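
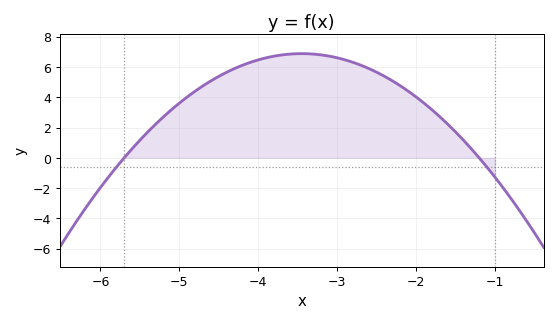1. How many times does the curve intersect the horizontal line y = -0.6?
2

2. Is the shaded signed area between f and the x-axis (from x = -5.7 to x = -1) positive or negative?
positive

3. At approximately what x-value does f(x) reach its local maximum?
-3.4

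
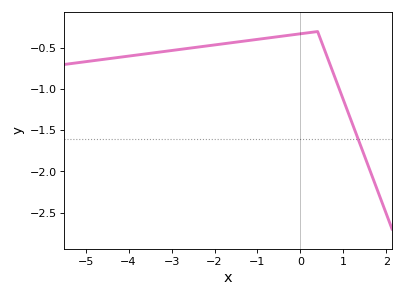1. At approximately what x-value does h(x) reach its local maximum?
0.4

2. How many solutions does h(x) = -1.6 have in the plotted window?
1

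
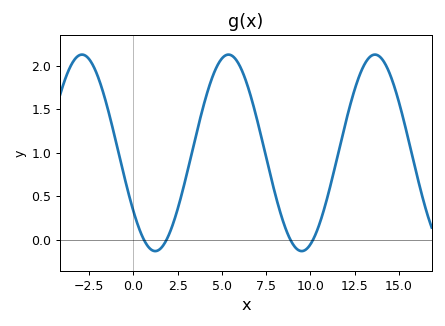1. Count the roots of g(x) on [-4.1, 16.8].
4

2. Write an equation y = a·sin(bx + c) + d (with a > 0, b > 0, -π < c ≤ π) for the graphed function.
y = 1.13sin(0.76x - 2.5) + 1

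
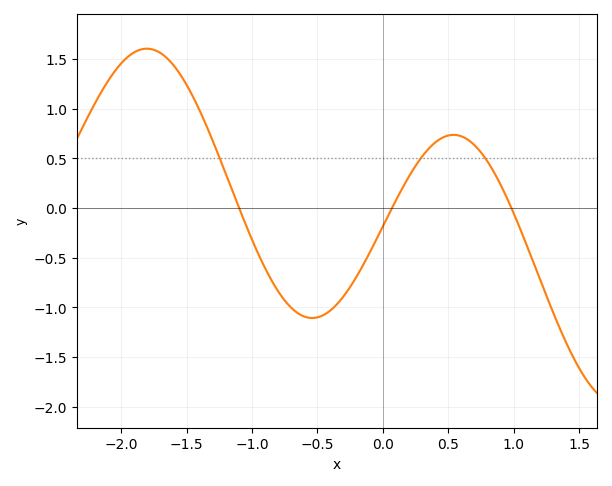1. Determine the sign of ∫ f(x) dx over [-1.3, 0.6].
negative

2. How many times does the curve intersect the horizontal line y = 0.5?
3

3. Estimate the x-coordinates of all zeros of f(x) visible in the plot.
-1.1, 0.1, 1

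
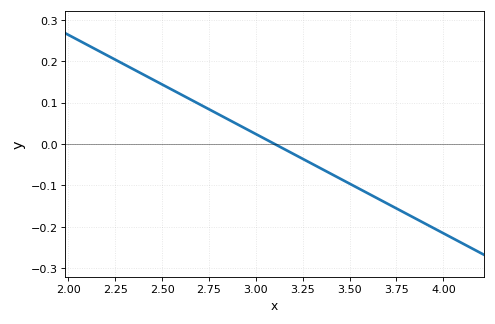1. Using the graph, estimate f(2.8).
0.072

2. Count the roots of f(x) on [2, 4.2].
1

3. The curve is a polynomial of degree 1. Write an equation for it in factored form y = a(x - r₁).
y = -0.24(x - 3.1)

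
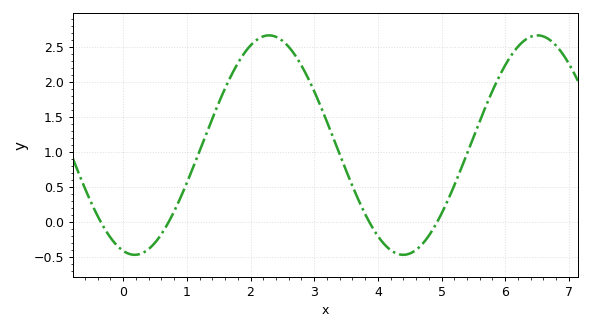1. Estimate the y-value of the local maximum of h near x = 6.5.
2.65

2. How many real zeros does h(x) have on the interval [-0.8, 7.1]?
4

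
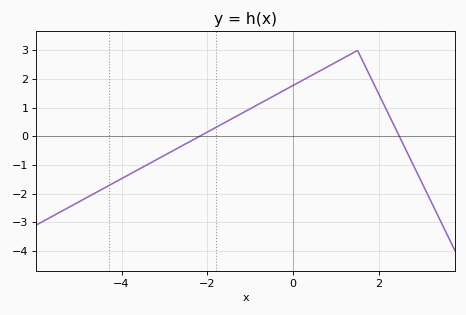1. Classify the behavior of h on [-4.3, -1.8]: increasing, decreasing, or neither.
increasing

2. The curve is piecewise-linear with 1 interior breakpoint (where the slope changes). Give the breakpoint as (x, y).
(1.5, 3)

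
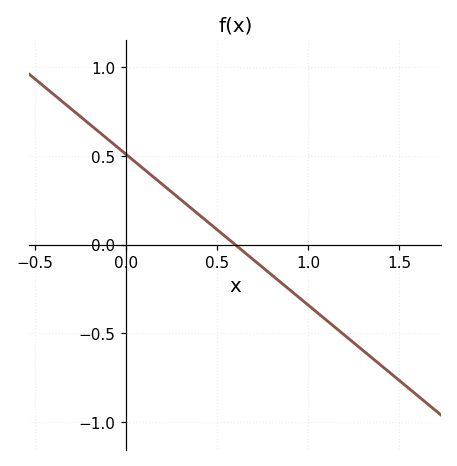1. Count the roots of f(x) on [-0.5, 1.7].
1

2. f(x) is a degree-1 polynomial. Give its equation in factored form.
y = -0.85(x - 0.6)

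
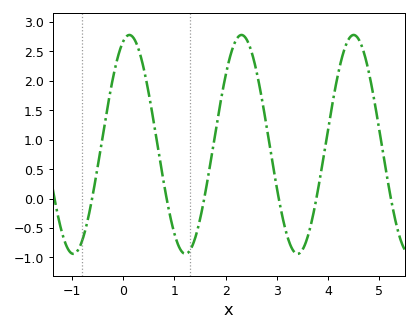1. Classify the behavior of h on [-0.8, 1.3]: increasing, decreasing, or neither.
neither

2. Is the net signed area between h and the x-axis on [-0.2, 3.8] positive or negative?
positive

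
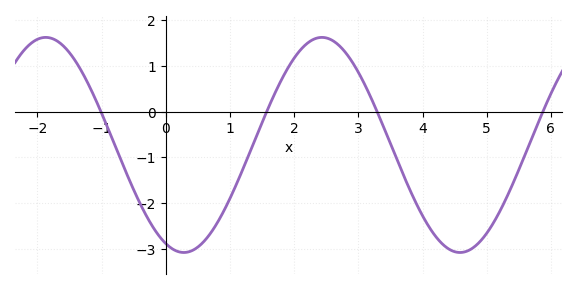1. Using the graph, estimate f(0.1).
-3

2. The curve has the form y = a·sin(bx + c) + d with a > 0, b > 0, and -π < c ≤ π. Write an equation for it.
y = 2.35sin(1.5x - 2) - 0.73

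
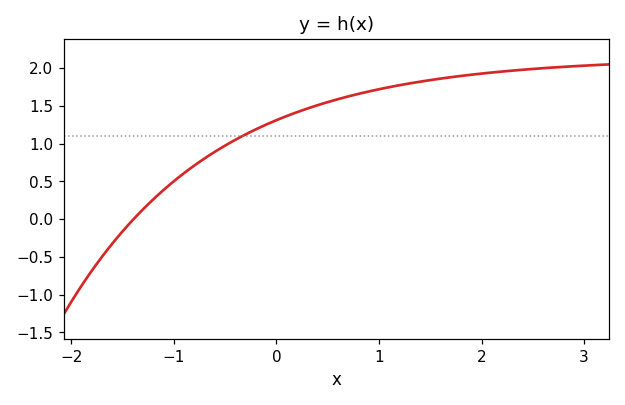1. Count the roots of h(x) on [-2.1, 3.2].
1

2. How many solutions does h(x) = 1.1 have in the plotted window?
1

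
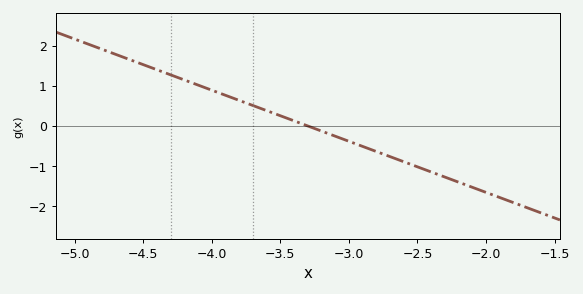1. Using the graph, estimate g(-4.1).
1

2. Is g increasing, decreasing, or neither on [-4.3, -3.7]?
decreasing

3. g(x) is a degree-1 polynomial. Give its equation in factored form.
y = -1.27(x + 3.3)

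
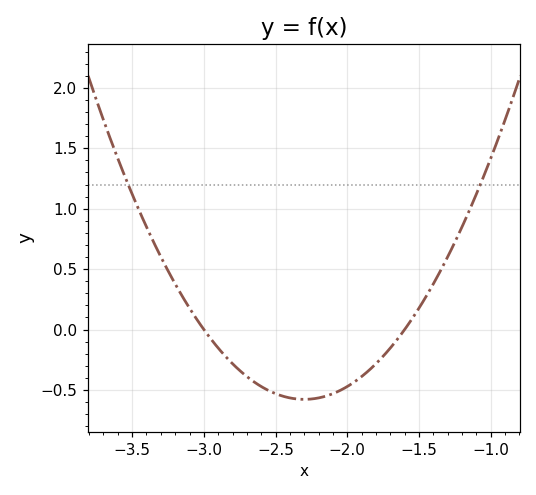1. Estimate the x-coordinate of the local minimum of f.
-2.3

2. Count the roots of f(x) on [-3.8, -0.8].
2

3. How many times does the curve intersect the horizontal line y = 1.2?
2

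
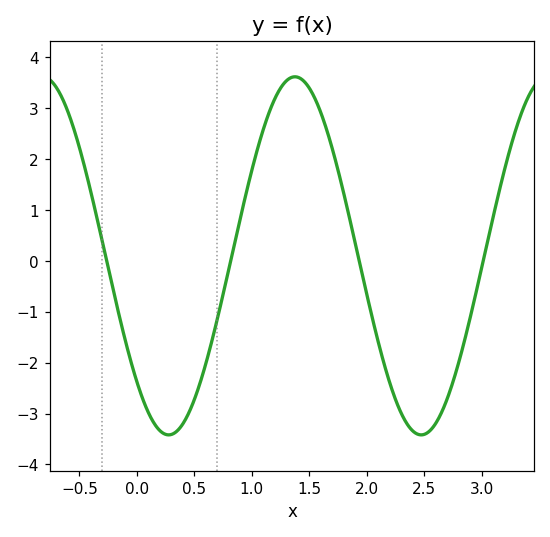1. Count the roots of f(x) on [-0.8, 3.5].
4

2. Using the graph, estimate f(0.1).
-2.98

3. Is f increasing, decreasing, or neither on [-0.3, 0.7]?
neither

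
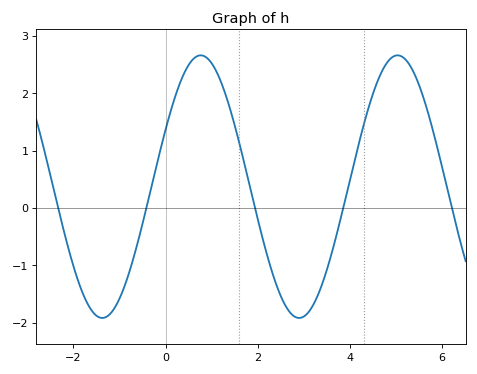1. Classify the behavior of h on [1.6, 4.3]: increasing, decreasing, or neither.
neither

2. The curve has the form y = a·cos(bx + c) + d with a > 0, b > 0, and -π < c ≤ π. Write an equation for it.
y = 2.29cos(1.47x - 1.12) + 0.37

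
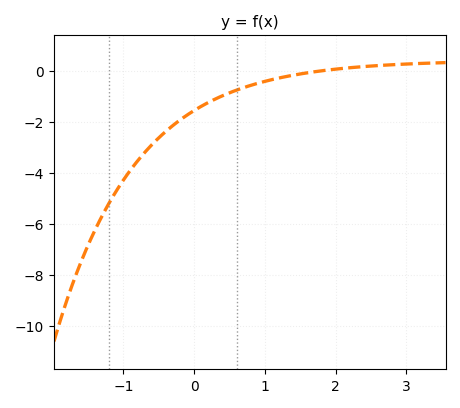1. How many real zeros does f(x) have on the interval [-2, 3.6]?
1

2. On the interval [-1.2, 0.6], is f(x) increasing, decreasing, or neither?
increasing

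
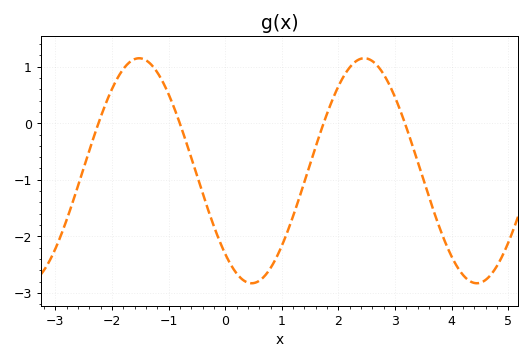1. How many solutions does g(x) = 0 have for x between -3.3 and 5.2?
4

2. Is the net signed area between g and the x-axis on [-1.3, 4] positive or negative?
negative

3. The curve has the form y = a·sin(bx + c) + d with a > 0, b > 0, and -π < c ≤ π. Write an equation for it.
y = 1.99sin(1.58x - 2.31) - 0.84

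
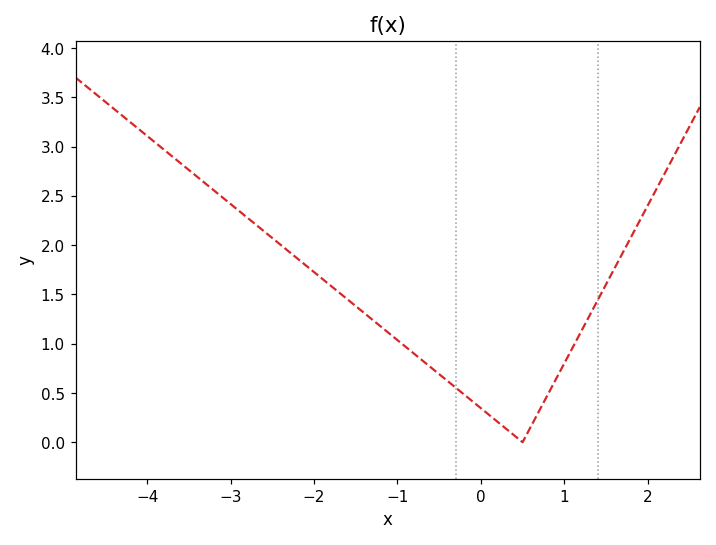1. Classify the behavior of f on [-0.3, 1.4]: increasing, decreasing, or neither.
neither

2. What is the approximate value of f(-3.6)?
2.85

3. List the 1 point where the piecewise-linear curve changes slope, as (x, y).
(0.5, 0)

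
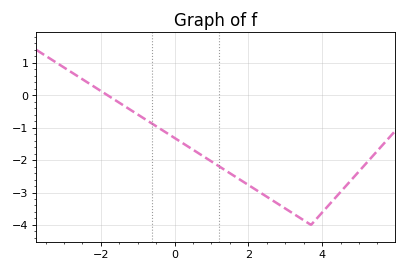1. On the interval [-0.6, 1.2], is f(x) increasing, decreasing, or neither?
decreasing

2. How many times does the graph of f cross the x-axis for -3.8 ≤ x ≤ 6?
1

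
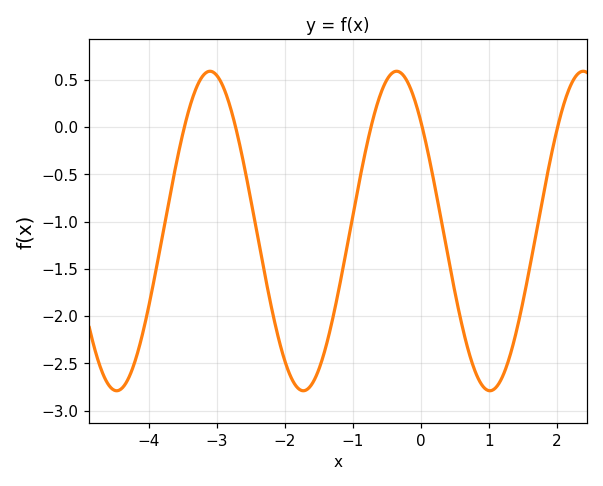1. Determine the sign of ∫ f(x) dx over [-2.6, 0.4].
negative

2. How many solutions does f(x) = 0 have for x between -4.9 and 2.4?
5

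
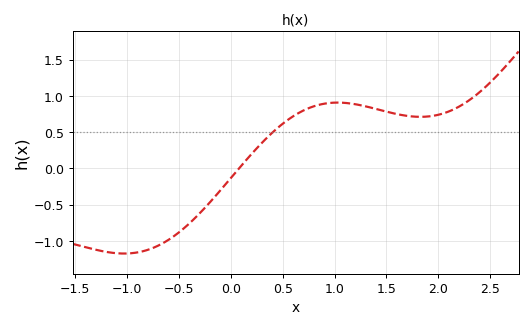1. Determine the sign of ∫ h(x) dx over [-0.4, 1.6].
positive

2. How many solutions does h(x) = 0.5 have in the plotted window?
1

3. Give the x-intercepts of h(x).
0.078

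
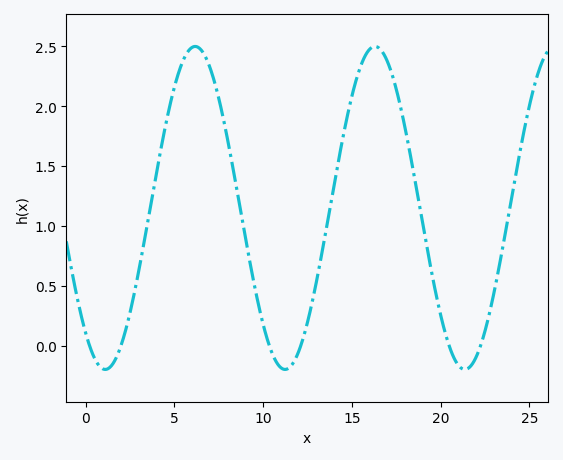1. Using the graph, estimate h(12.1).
-0.01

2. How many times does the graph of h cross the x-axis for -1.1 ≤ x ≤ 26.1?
6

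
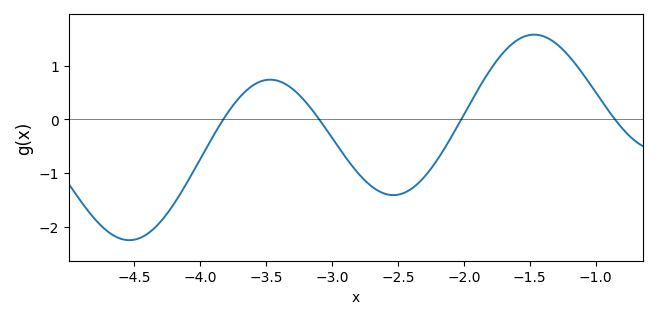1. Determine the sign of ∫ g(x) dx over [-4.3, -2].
negative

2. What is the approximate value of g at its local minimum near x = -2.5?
-1.4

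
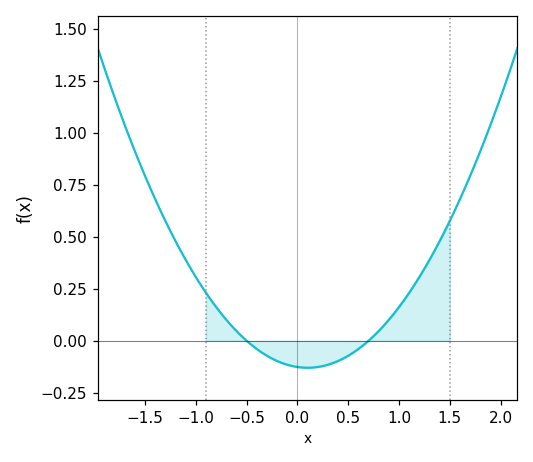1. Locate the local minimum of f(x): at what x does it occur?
0.1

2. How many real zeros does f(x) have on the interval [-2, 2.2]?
2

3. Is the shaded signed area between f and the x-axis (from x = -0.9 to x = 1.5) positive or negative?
positive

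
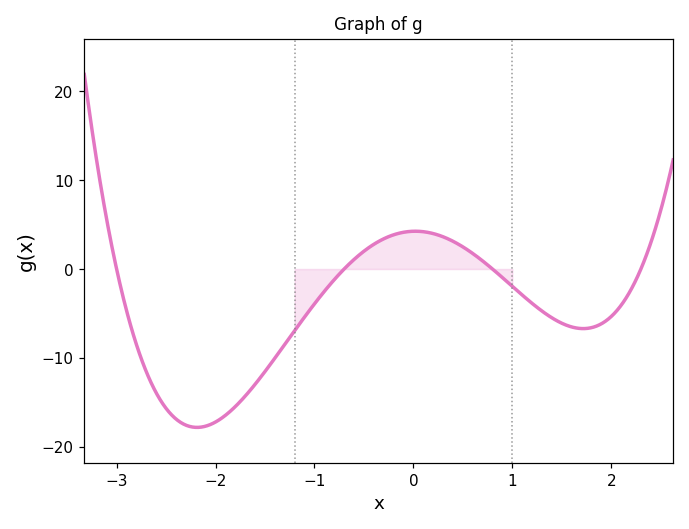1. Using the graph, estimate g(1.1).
-3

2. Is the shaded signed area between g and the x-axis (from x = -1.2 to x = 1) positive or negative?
positive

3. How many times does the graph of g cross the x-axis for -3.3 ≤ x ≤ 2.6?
4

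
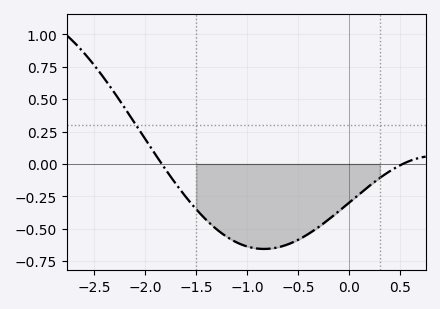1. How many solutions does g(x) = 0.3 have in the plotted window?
1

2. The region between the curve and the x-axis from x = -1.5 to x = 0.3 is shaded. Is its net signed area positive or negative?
negative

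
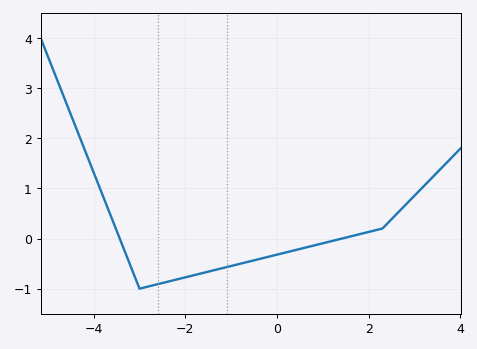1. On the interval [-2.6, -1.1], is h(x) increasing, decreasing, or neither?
increasing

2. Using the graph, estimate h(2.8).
0.7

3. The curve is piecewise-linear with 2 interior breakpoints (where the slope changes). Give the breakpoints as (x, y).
(-3, -1); (2.3, 0.2)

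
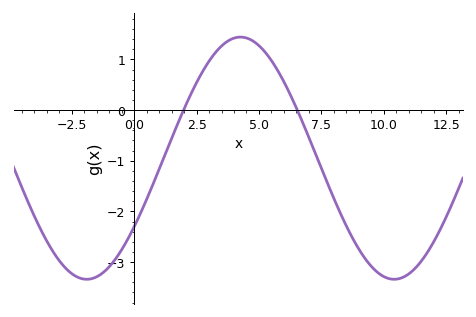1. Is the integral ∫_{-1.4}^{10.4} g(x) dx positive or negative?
negative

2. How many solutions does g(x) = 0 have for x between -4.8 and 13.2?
2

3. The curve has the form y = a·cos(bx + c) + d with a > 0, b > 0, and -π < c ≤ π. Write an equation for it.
y = 2.39cos(0.51x - 2.17) - 0.95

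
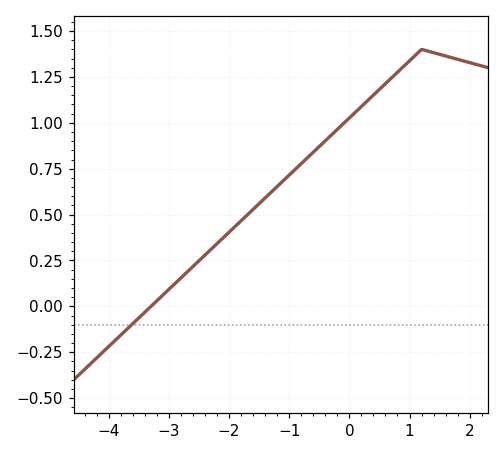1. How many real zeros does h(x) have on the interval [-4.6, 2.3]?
1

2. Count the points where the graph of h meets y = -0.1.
1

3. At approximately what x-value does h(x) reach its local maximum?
1.2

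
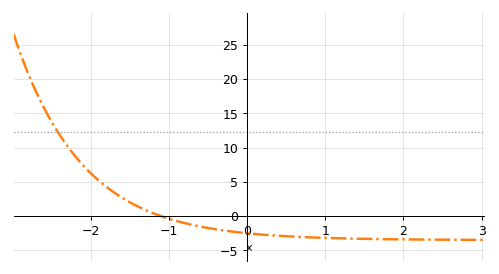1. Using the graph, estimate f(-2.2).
8.76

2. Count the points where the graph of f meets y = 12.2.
1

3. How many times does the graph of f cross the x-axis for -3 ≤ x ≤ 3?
1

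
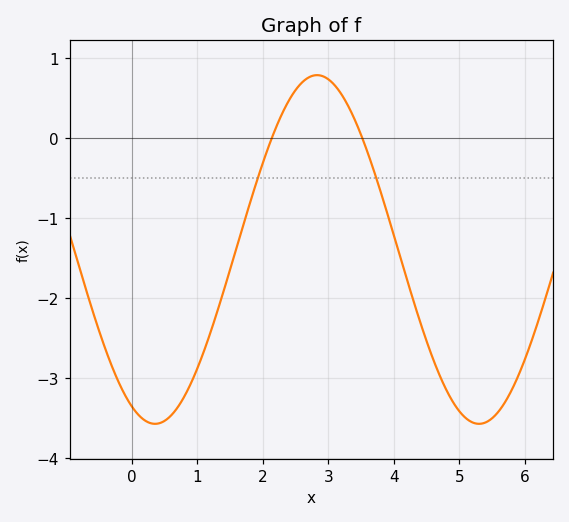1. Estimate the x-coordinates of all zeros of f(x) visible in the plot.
2.1, 3.5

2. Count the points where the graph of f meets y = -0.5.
2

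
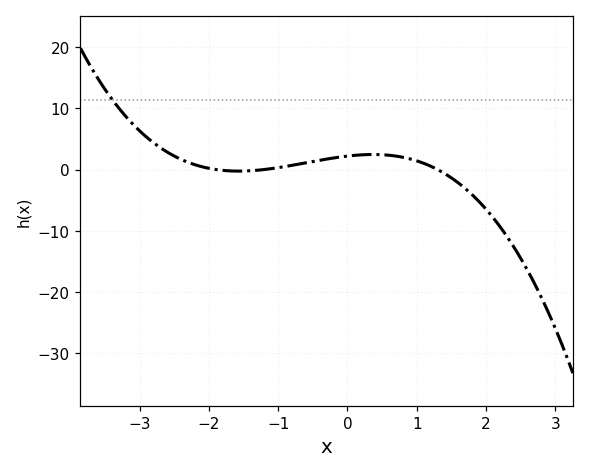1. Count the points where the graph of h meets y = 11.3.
1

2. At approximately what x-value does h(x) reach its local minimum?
-1.57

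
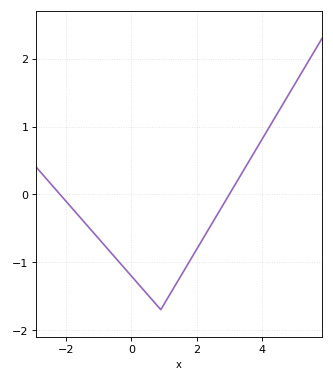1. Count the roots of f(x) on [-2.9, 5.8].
2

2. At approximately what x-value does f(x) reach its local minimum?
0.8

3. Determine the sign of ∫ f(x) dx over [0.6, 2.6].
negative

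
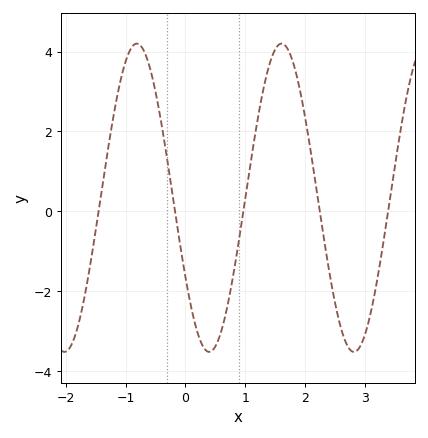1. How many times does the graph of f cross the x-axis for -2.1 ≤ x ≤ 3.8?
5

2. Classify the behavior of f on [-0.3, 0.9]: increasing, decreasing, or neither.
neither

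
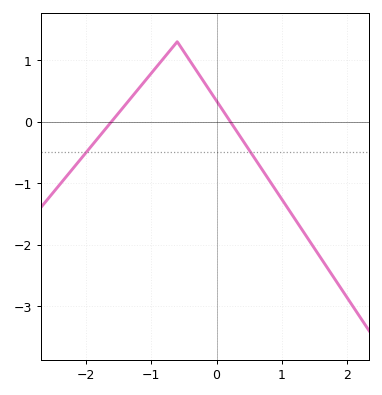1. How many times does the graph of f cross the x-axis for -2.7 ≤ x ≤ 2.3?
2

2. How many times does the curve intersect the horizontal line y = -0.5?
2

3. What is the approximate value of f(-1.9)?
-0.381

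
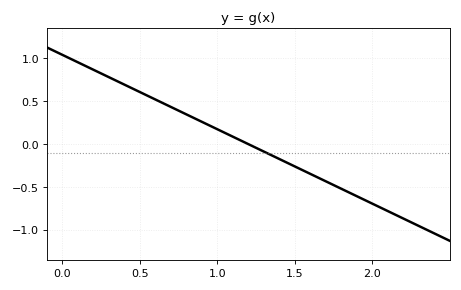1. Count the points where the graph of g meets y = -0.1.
1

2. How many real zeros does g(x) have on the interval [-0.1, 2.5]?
1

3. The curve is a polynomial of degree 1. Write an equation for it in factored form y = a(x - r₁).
y = -0.87(x - 1.2)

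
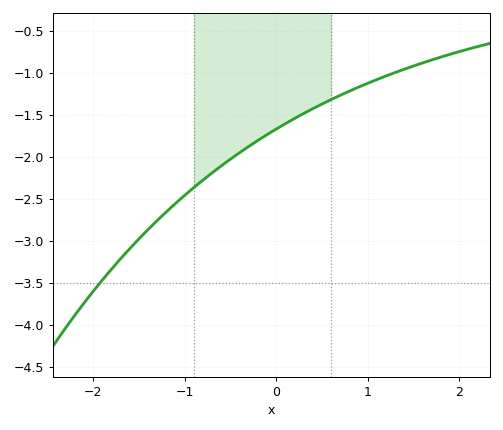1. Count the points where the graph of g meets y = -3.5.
1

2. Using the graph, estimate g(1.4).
-0.95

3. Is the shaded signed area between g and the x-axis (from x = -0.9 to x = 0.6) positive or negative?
negative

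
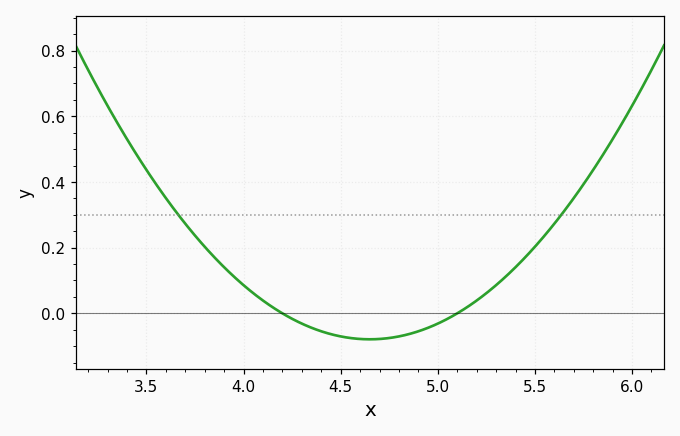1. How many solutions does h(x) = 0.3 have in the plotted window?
2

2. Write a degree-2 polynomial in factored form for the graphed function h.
y = 0.39(x - 4.2)(x - 5.1)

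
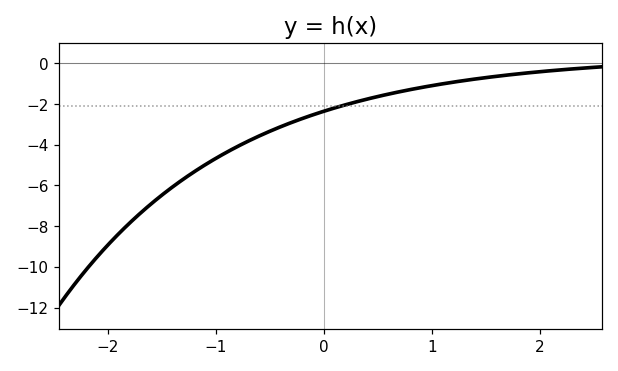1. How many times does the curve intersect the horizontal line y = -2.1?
1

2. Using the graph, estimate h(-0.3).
-2.9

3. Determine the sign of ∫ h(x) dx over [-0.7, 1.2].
negative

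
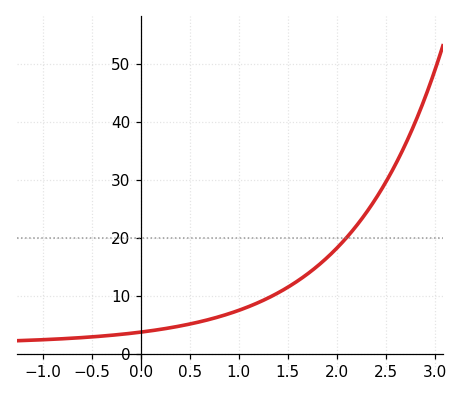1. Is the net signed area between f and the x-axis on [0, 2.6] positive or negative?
positive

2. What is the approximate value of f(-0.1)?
3.54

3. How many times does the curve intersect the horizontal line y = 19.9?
1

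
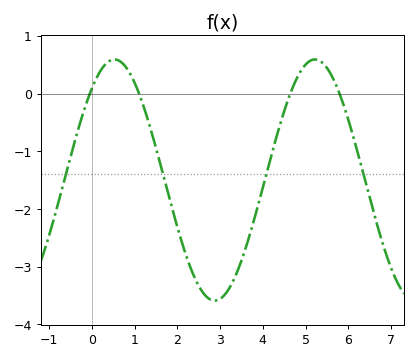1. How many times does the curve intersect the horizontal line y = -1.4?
4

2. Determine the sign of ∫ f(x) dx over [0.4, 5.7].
negative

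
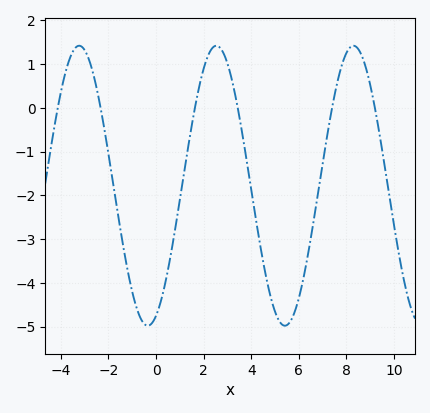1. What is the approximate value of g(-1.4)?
-3.1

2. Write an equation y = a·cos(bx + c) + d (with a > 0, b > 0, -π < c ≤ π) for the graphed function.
y = 3.2cos(1.1x - 2.8) - 1.78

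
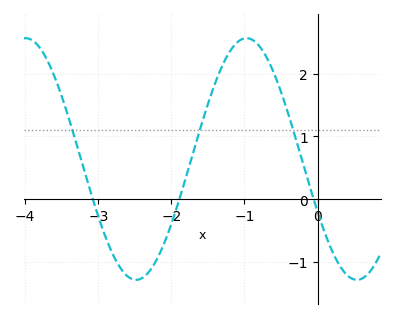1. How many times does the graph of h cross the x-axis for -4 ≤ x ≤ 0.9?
3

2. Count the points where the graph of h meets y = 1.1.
3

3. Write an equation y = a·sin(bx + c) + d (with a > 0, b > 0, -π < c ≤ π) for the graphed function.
y = 1.93sin(2.1x - 2.7) + 0.64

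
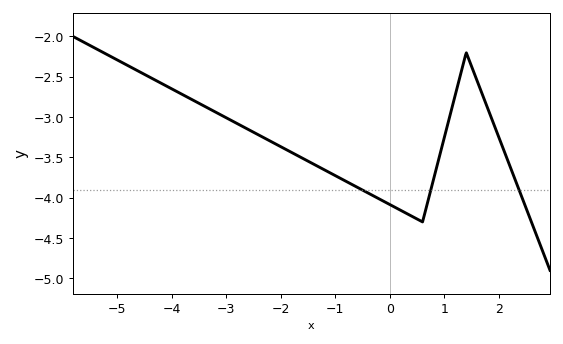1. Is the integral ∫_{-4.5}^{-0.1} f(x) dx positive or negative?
negative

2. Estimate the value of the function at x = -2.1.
-3.35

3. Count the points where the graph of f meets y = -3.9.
3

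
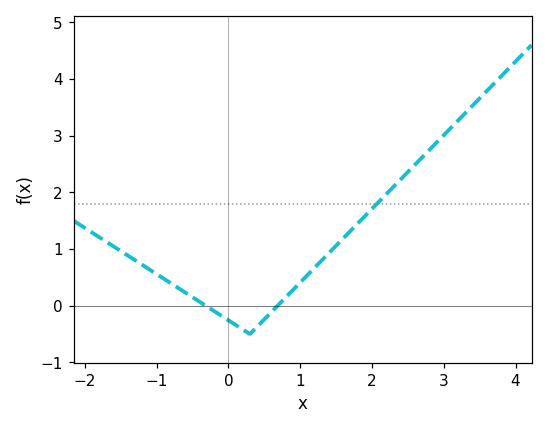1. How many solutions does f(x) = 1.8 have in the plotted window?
1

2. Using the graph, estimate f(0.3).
-0.5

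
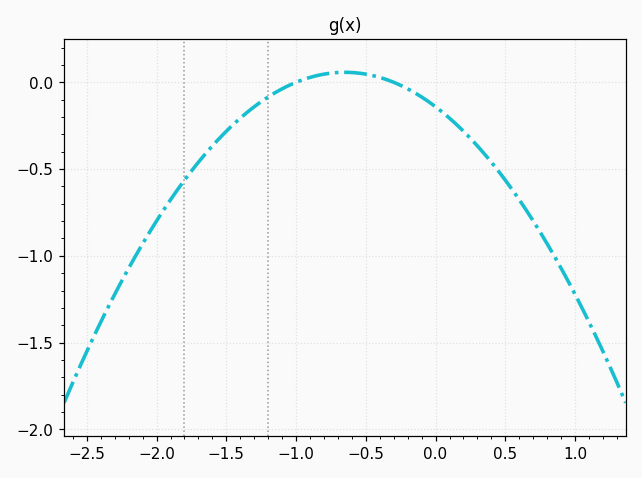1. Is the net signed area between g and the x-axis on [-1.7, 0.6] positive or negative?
negative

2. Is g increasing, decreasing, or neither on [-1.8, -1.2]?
increasing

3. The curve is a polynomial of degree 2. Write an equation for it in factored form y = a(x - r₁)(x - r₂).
y = -0.47(x + 1)(x + 0.3)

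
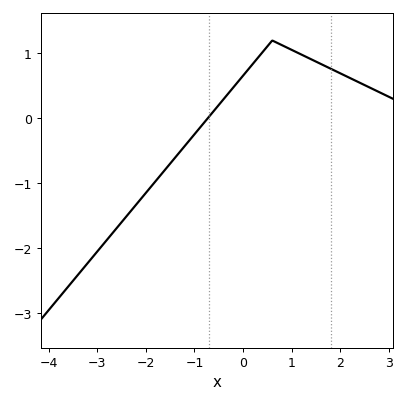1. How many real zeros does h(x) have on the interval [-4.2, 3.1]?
1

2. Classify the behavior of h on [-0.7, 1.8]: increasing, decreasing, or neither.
neither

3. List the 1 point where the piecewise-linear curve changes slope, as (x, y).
(0.6, 1.2)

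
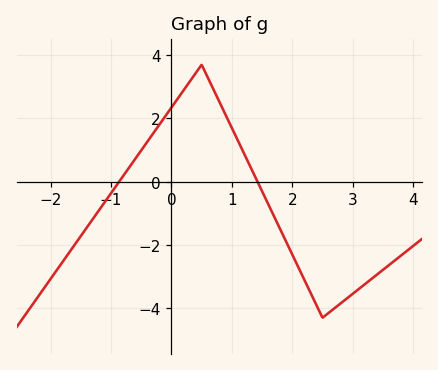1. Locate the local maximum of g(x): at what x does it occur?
0.5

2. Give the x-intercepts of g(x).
-0.9, 1.4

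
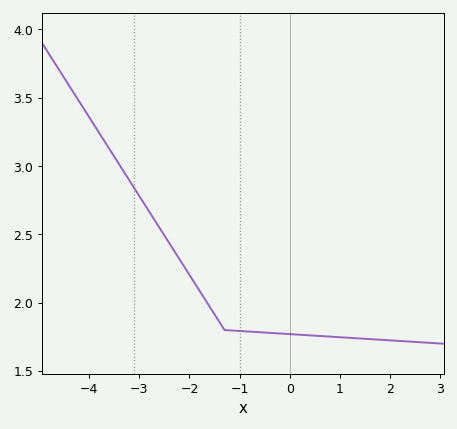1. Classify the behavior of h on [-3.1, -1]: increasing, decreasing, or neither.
decreasing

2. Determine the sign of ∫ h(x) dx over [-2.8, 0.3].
positive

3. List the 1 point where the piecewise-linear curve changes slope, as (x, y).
(-1.3, 1.8)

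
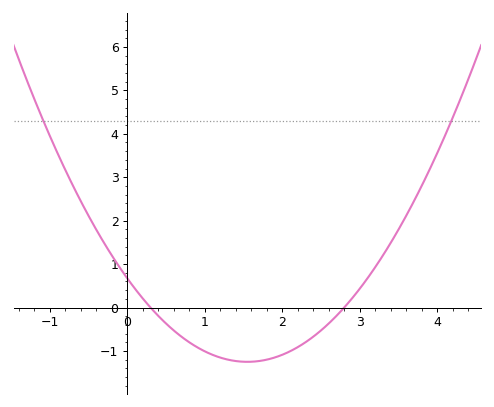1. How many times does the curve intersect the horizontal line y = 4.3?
2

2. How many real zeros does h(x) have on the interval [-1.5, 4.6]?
2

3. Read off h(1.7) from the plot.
-1.23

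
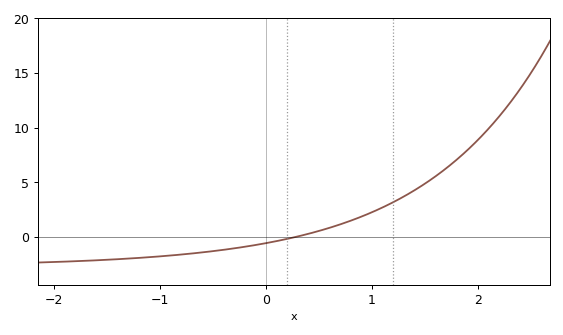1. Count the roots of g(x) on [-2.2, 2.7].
1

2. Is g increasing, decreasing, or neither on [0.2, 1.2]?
increasing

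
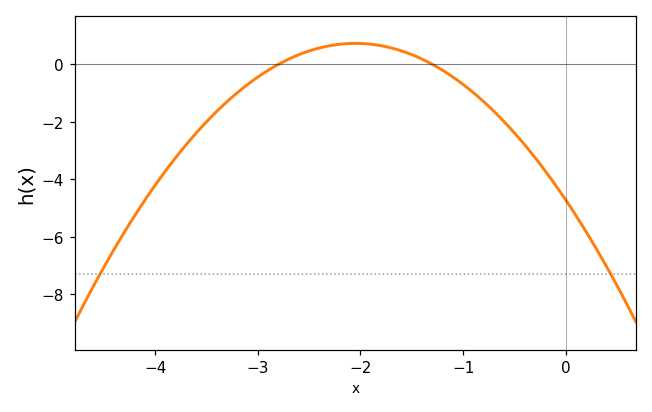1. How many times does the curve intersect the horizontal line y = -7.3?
2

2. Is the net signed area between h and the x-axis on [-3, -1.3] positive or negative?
positive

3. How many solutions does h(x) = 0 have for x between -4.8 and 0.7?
2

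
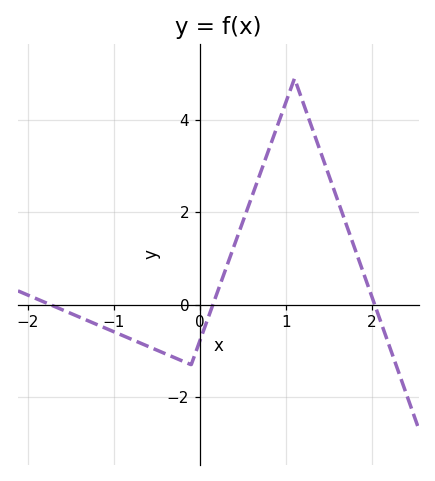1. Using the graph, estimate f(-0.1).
-1.2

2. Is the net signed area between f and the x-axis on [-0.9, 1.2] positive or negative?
positive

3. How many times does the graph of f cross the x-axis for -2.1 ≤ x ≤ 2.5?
3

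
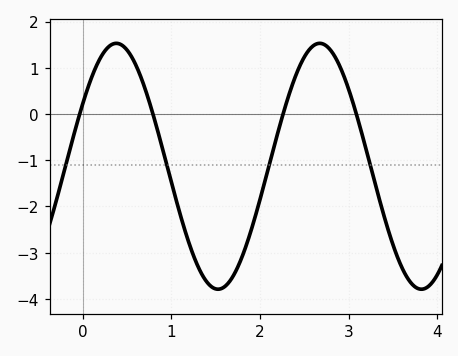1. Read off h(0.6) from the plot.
1.06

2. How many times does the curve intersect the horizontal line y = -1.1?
4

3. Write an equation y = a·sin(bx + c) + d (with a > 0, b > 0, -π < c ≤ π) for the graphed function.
y = 2.66sin(2.74x + 0.53) - 1.13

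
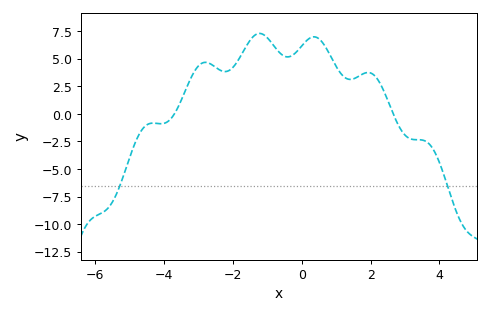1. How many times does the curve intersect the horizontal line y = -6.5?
2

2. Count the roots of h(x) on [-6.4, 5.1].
2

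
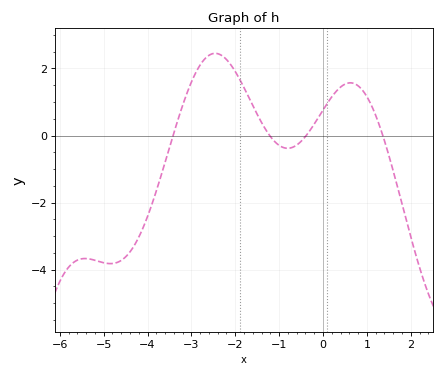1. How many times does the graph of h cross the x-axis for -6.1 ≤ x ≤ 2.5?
4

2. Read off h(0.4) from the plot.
1.4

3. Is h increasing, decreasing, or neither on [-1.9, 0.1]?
neither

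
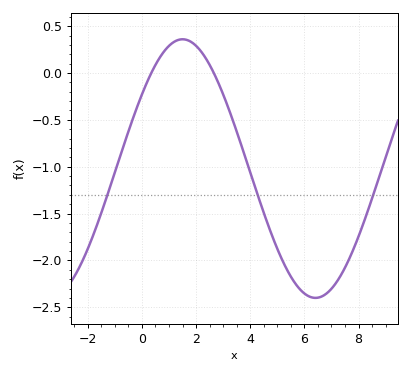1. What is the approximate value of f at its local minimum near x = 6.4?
-2.4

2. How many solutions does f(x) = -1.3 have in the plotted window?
3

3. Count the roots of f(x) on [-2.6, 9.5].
2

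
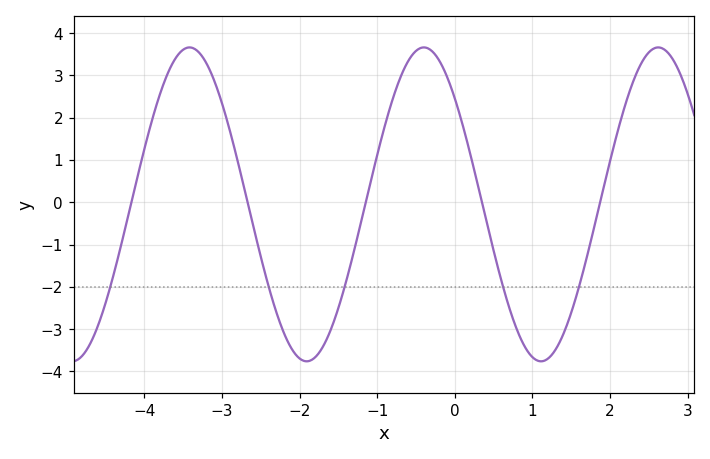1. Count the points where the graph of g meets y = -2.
5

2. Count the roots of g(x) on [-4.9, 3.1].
5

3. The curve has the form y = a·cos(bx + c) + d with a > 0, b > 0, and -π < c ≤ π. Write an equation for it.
y = 3.71cos(2.1x + 0.83) - 0.05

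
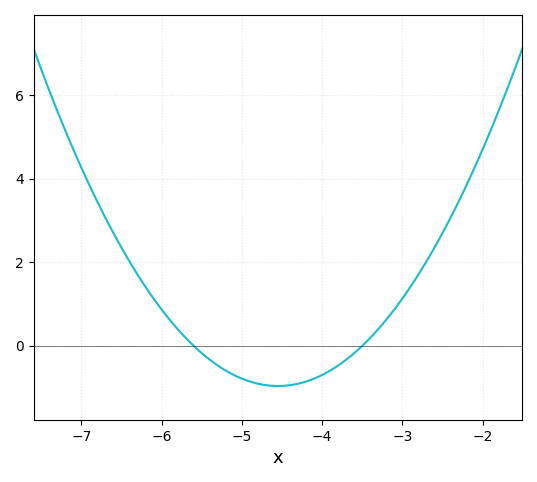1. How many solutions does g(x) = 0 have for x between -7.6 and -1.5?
2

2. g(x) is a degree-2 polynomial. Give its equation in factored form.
y = 0.87(x + 5.6)(x + 3.5)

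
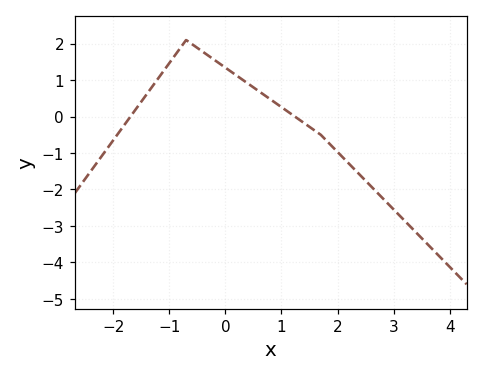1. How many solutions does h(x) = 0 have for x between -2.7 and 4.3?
2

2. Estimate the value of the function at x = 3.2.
-2.87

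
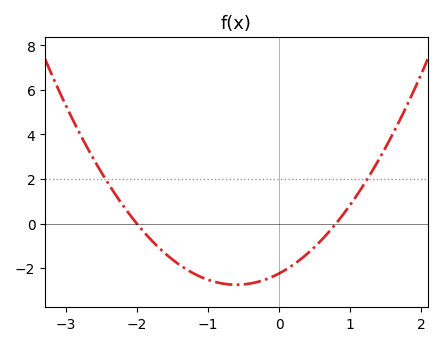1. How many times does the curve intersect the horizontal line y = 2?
2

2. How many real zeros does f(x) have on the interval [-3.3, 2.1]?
2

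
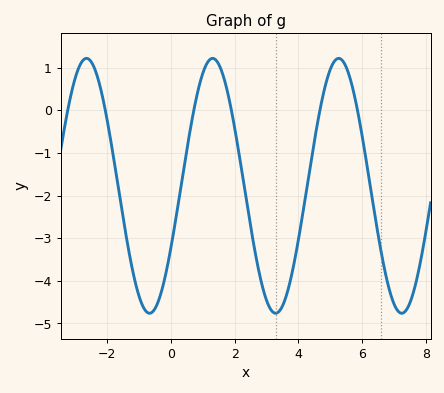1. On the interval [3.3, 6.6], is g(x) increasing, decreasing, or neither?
neither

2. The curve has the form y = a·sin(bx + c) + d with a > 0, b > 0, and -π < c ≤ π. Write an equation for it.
y = 2.99sin(1.59x - 0.512) - 1.77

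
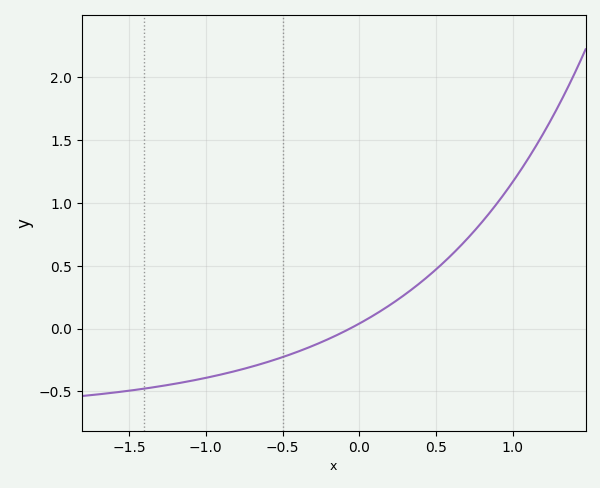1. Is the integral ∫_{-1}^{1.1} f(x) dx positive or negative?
positive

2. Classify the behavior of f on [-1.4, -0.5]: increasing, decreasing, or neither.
increasing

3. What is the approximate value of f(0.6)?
0.585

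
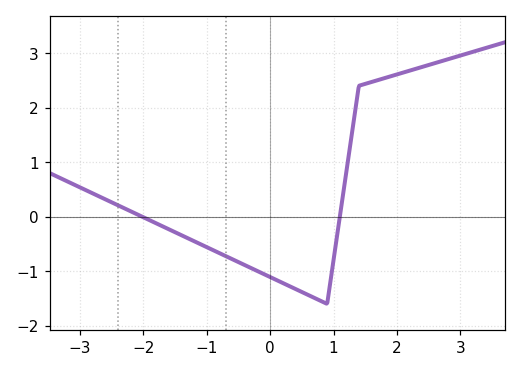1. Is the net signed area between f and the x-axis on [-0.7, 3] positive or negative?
positive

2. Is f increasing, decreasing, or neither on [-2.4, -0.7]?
decreasing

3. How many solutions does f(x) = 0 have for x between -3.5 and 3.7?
2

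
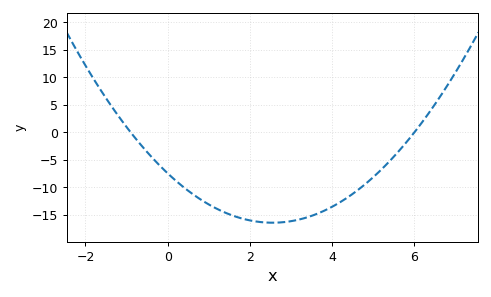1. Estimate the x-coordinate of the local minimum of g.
2.6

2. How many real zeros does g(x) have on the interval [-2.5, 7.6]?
2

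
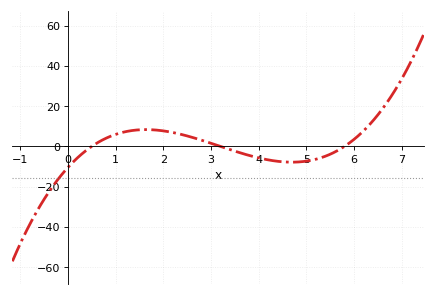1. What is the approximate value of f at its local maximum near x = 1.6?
8.36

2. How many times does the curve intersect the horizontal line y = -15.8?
1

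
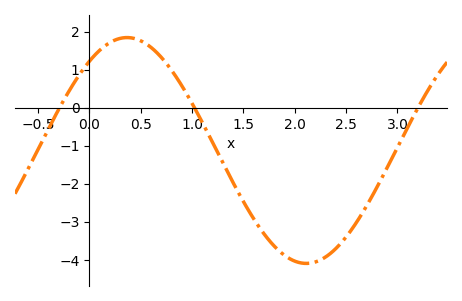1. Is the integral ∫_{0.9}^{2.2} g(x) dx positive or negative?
negative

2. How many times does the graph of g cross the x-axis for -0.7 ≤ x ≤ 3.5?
3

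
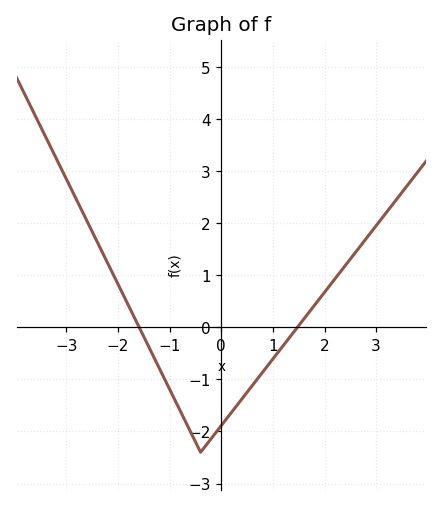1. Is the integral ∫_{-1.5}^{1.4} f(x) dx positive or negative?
negative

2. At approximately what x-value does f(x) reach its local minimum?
-0.4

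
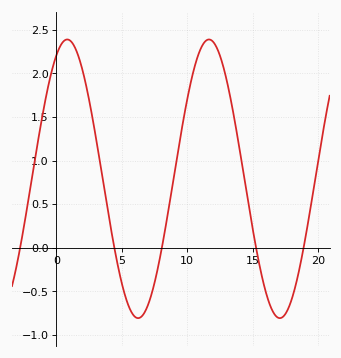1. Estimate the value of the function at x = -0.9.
1.65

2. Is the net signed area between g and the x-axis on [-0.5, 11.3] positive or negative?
positive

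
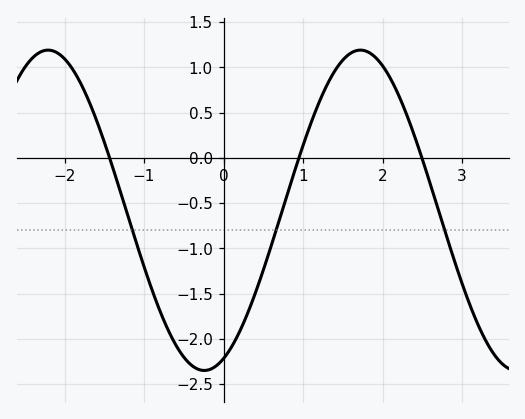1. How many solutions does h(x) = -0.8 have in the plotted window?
3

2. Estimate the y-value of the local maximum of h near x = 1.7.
1.19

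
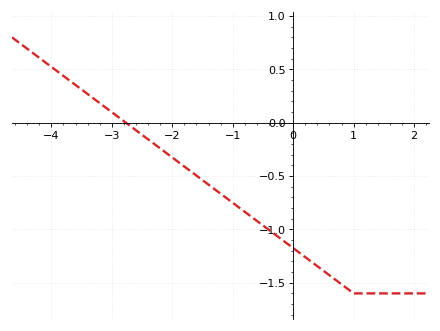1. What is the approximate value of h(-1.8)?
-0.411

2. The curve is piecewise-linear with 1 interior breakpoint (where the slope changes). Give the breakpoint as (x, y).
(1, -1.6)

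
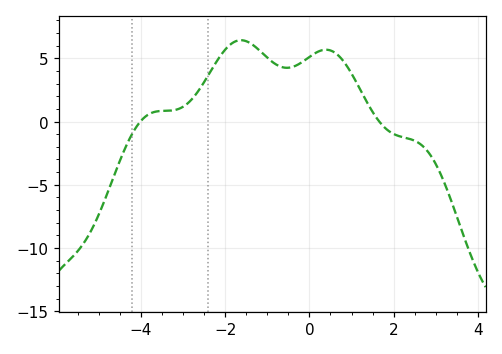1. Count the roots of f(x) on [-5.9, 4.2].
2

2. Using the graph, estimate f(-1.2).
5.66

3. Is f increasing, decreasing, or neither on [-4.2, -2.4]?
increasing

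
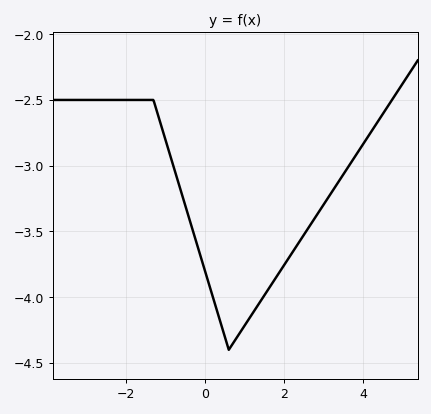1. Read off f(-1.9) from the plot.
-2.5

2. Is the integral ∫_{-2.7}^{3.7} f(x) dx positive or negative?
negative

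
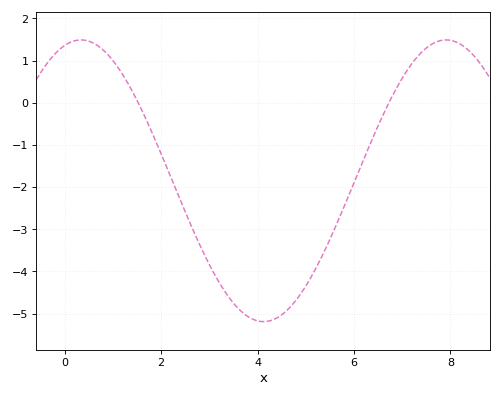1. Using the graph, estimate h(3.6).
-4.9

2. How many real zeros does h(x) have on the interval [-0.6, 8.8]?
2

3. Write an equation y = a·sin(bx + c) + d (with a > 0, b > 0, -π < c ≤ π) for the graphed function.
y = 3.34sin(0.83x + 1.3) - 1.85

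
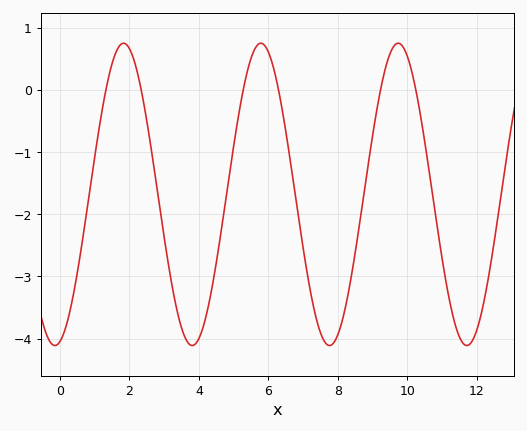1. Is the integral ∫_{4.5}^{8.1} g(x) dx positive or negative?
negative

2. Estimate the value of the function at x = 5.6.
0.6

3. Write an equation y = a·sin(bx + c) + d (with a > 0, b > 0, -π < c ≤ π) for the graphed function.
y = 2.43sin(1.6x - 1.3) - 1.68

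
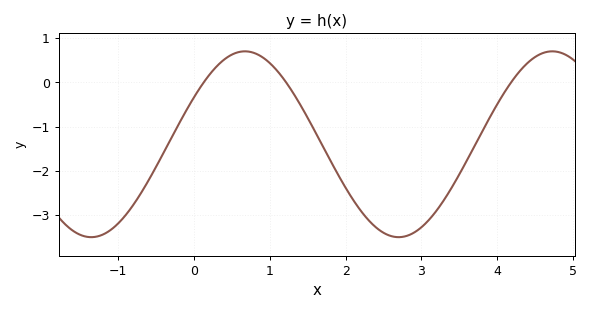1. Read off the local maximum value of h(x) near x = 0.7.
0.7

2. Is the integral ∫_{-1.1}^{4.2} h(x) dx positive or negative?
negative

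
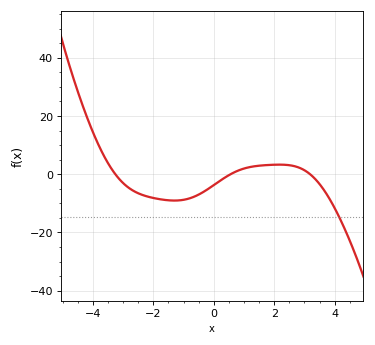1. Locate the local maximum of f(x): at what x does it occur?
2.2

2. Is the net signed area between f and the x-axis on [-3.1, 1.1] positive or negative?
negative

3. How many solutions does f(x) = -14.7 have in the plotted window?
1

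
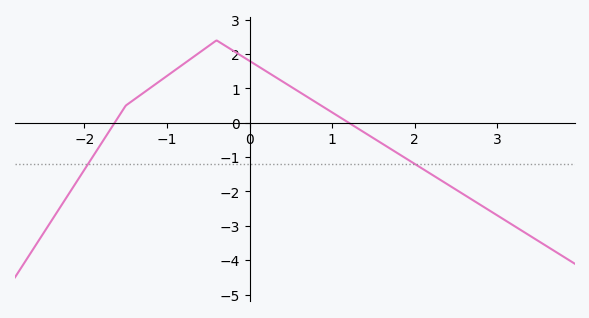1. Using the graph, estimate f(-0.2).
2.1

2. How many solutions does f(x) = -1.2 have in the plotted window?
2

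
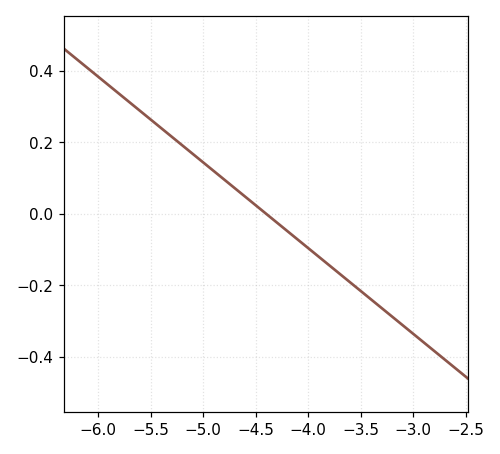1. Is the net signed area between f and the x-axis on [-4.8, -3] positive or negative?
negative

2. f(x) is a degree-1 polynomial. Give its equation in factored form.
y = -0.24(x + 4.4)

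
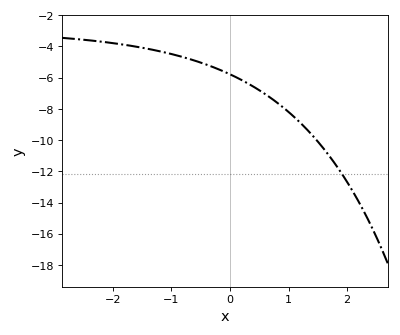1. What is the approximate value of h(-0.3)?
-5.4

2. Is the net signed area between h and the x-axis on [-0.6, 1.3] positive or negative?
negative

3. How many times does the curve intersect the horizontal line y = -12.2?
1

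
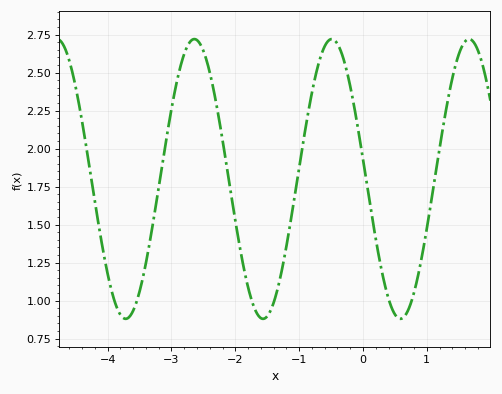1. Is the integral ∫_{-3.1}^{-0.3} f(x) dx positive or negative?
positive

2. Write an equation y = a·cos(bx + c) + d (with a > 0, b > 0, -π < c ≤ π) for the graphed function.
y = 0.92cos(2.9x + 1.4) + 1.8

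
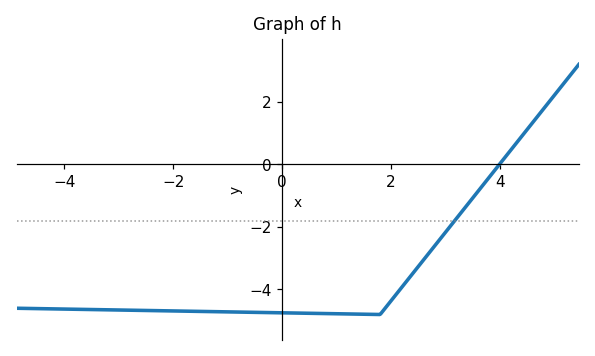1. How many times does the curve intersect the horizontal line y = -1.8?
1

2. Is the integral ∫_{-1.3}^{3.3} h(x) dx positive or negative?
negative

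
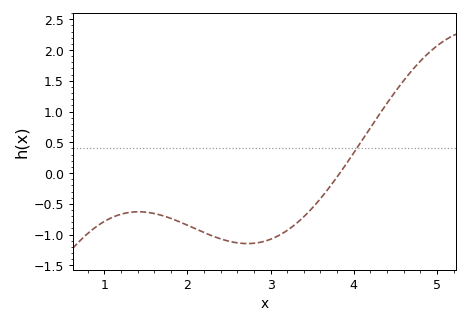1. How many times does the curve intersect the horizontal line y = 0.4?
1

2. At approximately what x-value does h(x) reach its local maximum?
1.4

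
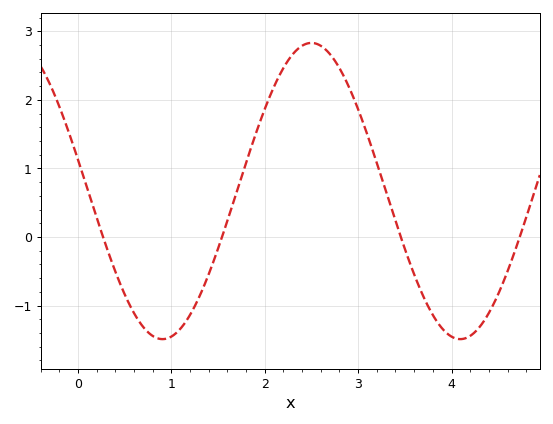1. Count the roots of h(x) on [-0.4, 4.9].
4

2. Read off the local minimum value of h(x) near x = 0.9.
-1.49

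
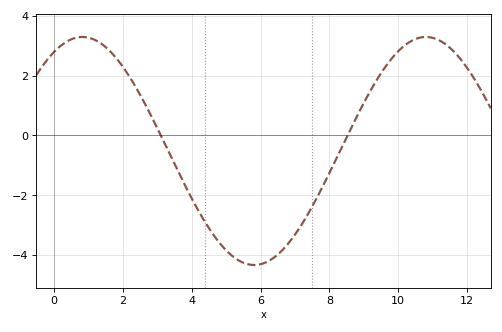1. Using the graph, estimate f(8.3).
-0.6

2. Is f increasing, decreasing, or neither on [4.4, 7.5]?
neither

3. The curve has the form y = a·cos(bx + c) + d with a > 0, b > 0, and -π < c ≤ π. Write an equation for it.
y = 3.81cos(0.63x - 0.52) - 0.52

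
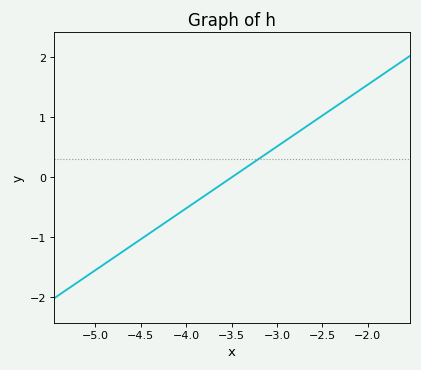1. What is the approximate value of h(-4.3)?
-0.8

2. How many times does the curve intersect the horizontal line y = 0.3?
1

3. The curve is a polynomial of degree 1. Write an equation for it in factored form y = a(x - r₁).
y = 1.03(x + 3.5)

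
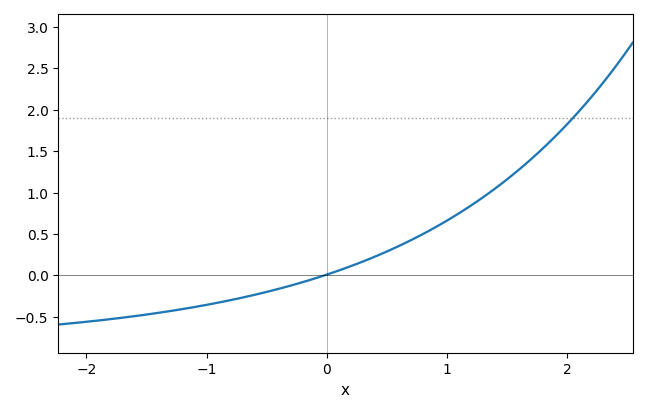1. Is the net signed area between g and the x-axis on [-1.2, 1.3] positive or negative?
positive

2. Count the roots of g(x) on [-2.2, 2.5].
1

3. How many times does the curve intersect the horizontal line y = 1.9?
1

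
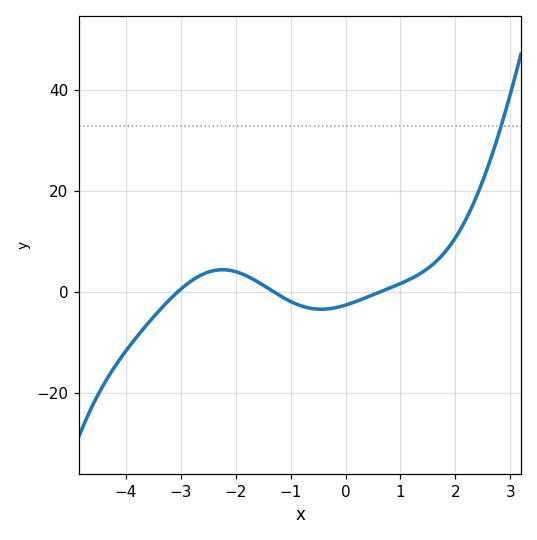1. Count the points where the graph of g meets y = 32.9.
1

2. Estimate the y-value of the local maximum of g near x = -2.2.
4.36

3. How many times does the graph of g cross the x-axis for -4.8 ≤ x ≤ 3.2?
3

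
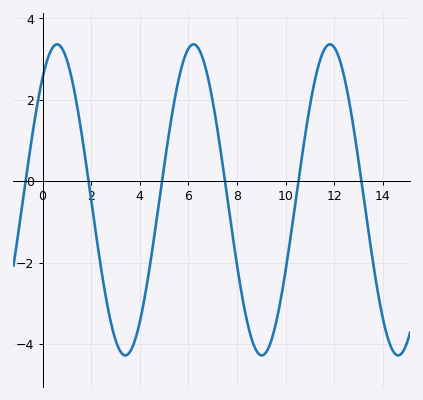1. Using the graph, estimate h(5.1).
0.776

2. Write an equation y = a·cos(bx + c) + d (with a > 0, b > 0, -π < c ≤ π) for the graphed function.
y = 3.82cos(1.12x - 0.67) - 0.46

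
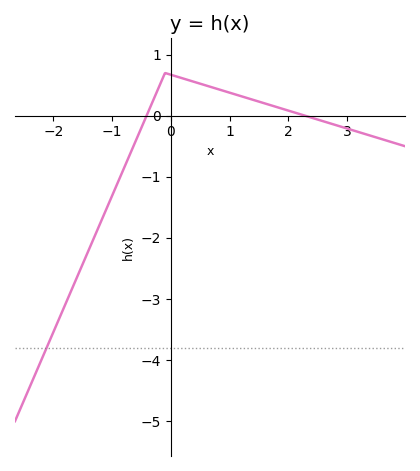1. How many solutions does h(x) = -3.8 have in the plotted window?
1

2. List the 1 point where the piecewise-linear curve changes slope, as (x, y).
(-0.1, 0.7)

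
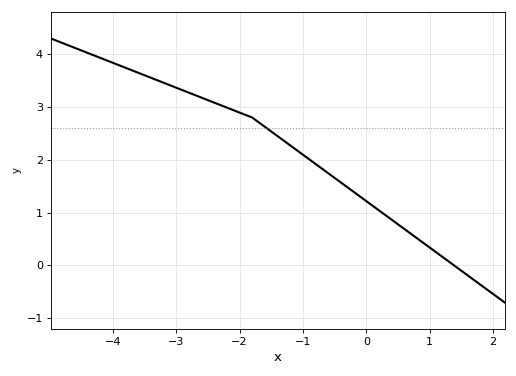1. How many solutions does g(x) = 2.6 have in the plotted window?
1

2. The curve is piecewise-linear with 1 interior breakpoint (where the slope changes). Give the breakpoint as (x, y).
(-1.8, 2.8)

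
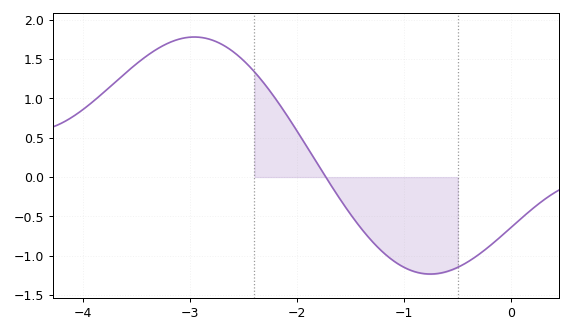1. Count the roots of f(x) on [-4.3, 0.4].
1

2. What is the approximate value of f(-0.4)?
-1.05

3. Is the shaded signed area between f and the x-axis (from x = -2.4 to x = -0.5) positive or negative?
negative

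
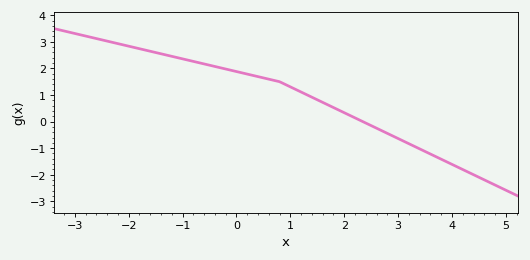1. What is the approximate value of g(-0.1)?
1.93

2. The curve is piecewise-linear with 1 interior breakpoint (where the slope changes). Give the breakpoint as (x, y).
(0.8, 1.5)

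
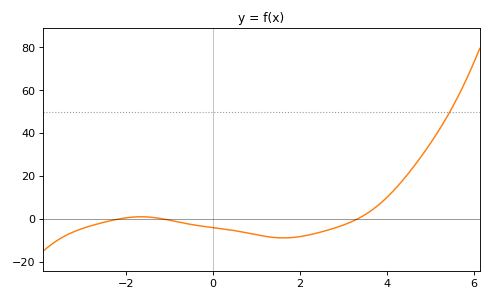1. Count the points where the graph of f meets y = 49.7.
1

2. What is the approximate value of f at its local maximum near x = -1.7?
1.03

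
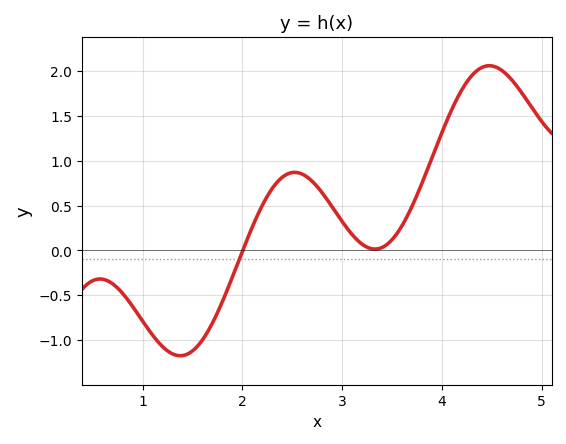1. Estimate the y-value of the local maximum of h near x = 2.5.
0.872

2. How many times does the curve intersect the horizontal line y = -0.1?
1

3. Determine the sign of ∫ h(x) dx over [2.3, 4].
positive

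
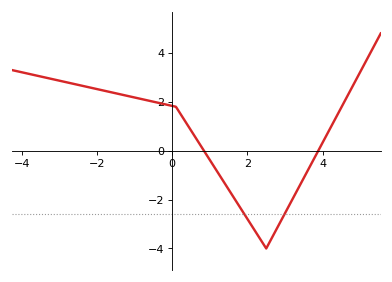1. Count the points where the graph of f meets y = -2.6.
2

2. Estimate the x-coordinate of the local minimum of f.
2.5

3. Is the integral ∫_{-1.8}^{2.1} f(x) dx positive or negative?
positive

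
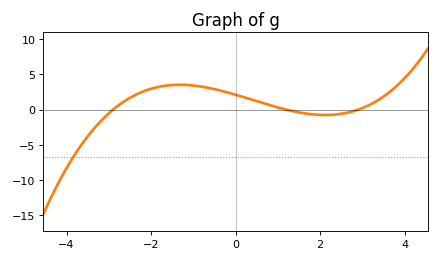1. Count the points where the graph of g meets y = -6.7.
1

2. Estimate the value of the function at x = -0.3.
2.62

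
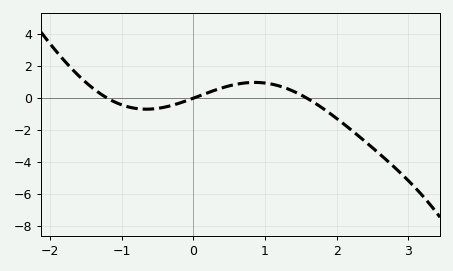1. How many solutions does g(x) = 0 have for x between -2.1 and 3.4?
3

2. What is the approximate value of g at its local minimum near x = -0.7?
-0.697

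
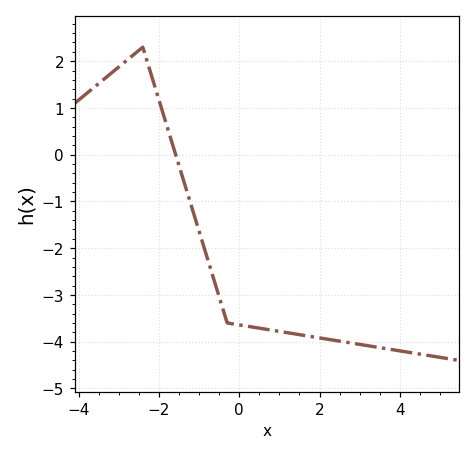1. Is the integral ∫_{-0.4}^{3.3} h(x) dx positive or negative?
negative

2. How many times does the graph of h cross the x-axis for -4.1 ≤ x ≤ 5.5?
1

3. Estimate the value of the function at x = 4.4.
-4.3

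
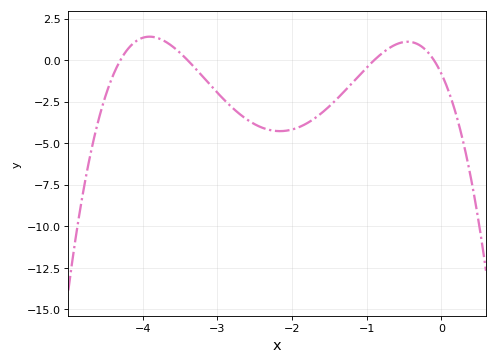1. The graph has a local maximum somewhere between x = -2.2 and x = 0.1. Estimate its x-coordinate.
-0.5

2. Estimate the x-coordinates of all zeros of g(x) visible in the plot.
-4.3, -3.4, -0.9, -0.1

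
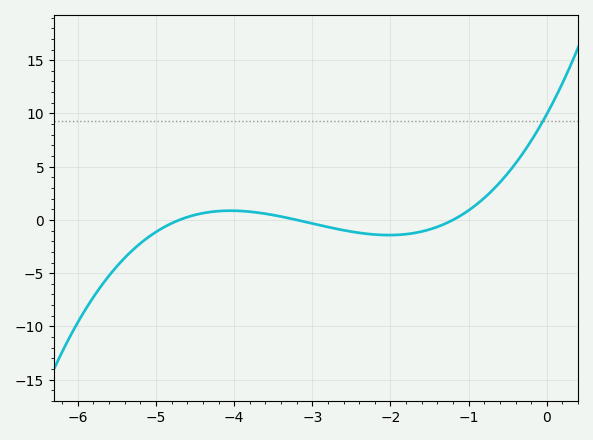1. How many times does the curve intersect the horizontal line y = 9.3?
1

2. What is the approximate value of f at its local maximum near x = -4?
0.866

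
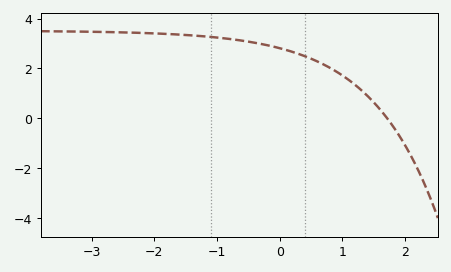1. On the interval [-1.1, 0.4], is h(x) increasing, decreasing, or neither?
decreasing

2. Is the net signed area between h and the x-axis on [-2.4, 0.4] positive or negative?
positive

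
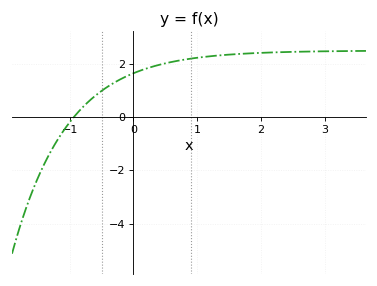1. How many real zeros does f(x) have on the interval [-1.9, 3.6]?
1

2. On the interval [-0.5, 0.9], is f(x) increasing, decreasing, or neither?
increasing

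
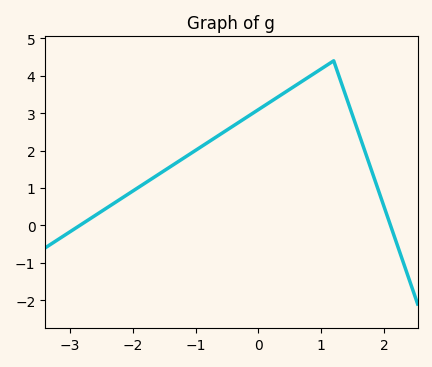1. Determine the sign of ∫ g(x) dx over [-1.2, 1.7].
positive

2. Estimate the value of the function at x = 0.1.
3.2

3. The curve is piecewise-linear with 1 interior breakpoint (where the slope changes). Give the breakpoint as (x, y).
(1.2, 4.4)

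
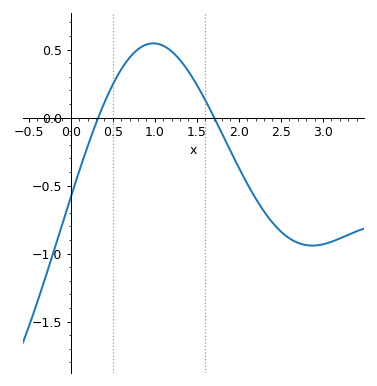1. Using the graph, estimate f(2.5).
-0.85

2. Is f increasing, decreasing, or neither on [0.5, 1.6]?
neither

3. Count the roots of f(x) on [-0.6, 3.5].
2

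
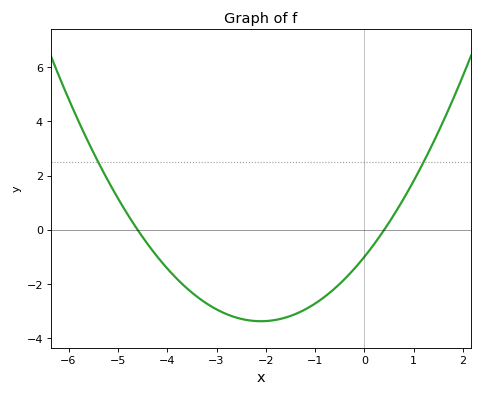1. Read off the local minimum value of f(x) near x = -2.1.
-3.4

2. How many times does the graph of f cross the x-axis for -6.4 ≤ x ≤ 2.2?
2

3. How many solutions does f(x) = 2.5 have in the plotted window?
2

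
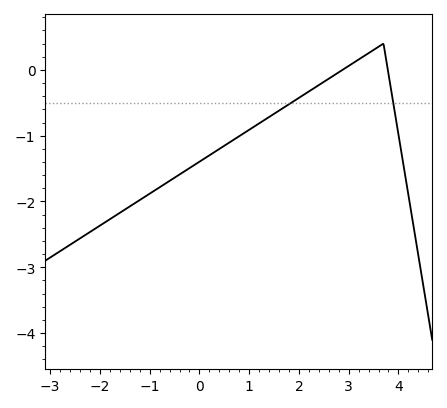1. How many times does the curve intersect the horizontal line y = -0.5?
2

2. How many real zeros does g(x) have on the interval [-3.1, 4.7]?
2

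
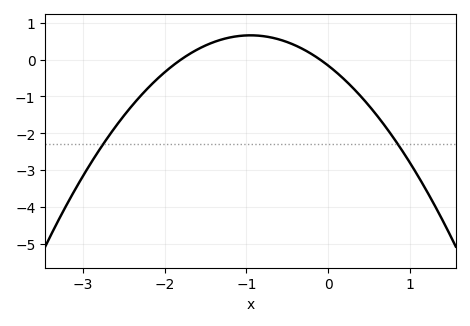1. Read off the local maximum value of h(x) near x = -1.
0.657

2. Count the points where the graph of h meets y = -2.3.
2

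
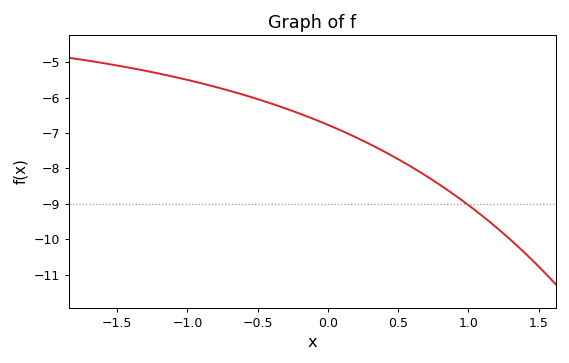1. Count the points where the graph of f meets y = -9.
1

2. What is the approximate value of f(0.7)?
-8.2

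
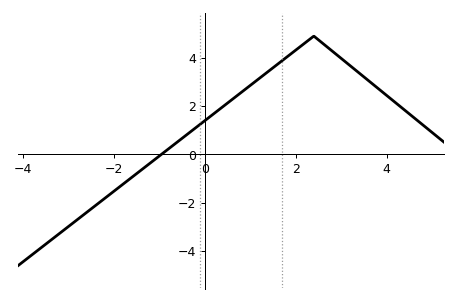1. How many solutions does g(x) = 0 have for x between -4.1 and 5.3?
1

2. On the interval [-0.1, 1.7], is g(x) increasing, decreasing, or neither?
increasing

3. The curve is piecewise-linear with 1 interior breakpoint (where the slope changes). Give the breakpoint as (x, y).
(2.4, 4.9)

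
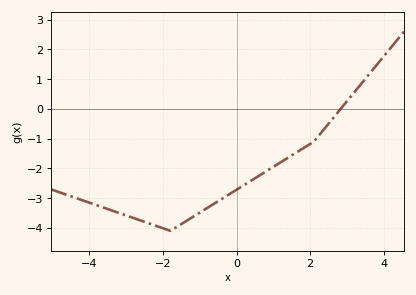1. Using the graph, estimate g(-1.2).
-3.64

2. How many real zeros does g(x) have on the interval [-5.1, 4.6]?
1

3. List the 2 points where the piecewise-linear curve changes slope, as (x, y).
(-1.8, -4.1); (2.1, -1.1)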